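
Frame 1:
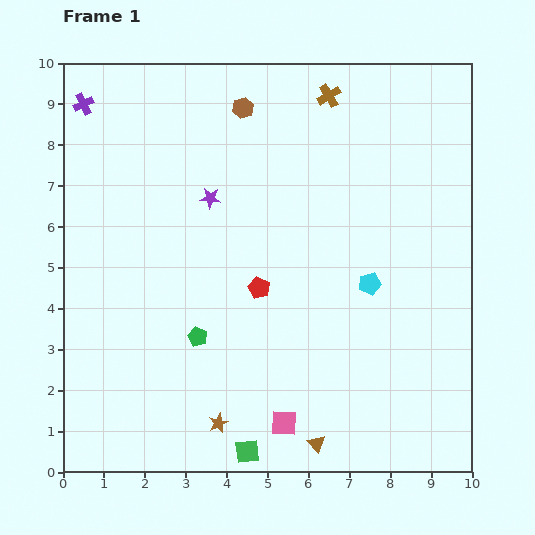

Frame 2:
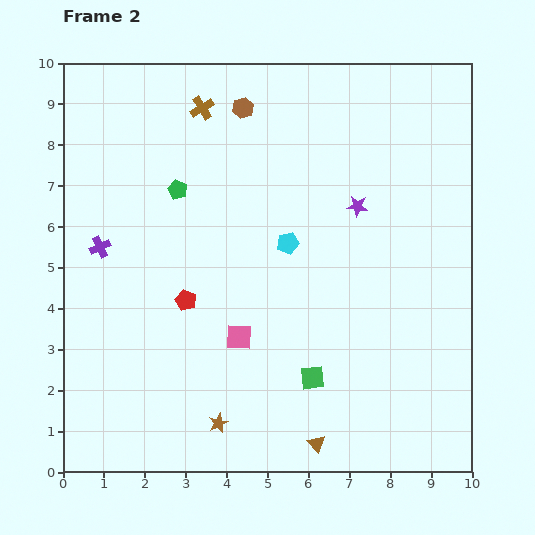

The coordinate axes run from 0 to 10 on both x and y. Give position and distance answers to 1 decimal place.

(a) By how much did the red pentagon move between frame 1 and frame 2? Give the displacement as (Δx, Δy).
(-1.8, -0.3)

The red pentagon was at (4.8, 4.5) in frame 1 and (3.0, 4.2) in frame 2.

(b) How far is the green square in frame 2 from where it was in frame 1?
2.4

The green square moved from (4.5, 0.5) to (6.1, 2.3), a distance of √(1.6² + 1.8²) ≈ 2.4.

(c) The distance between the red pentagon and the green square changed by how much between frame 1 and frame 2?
-0.4

Distance in frame 1: 4.0. Distance in frame 2: 3.6.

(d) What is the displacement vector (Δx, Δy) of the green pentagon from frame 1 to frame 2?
(-0.5, 3.6)

The green pentagon was at (3.3, 3.3) in frame 1 and (2.8, 6.9) in frame 2.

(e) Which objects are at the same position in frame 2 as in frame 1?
the brown hexagon, the brown triangle, the brown star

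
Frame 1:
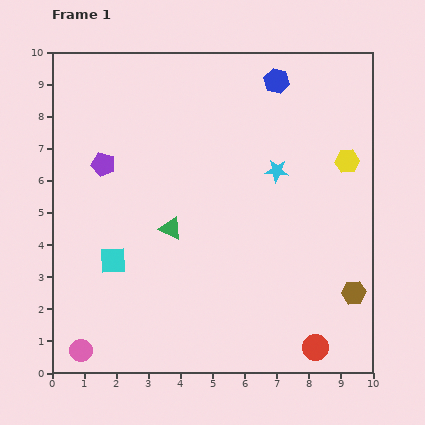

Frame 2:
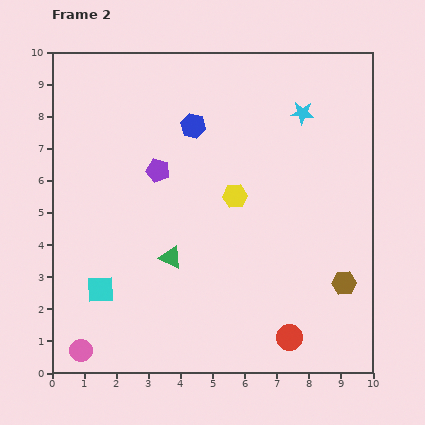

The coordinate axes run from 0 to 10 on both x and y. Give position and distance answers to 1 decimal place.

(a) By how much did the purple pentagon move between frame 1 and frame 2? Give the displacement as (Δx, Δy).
(1.7, -0.2)

The purple pentagon was at (1.6, 6.5) in frame 1 and (3.3, 6.3) in frame 2.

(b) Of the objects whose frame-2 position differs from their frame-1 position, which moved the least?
the brown hexagon

(moved 0.4)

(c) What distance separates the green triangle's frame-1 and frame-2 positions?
0.9

The green triangle moved from (3.7, 4.5) to (3.7, 3.6), a distance of √(0.0² + 0.9²) ≈ 0.9.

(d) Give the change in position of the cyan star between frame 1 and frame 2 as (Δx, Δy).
(0.8, 1.8)

The cyan star was at (7.0, 6.3) in frame 1 and (7.8, 8.1) in frame 2.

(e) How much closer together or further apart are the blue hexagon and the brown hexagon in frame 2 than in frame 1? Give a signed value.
-0.2

Distance in frame 1: 7.0. Distance in frame 2: 6.8.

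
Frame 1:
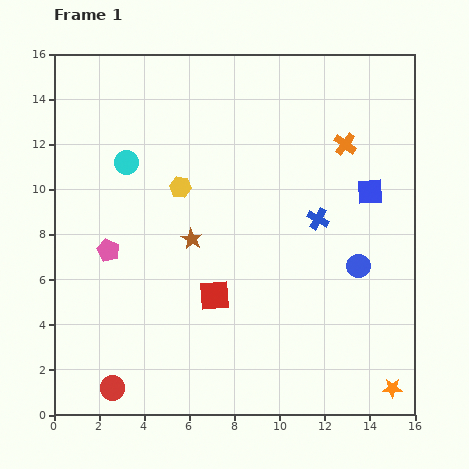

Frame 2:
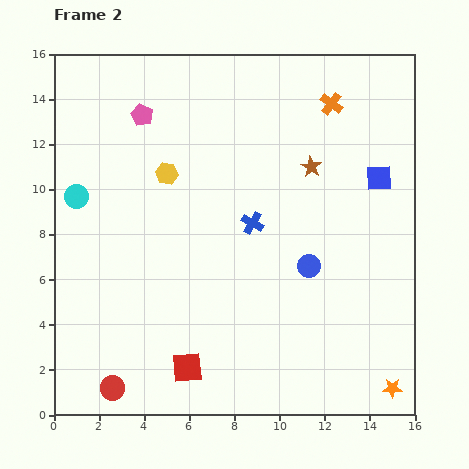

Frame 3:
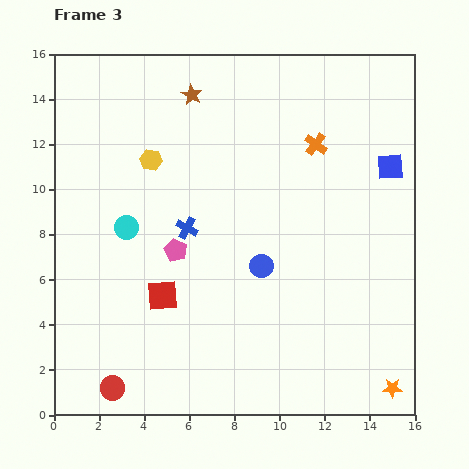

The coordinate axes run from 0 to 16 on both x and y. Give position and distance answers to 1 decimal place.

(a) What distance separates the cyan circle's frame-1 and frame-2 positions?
2.7

The cyan circle moved from (3.2, 11.2) to (1.0, 9.7), a distance of √(2.2² + 1.5²) ≈ 2.7.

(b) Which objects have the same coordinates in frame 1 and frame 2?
the red circle, the orange star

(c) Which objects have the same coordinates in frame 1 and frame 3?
the red circle, the orange star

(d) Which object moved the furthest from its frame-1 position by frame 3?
the brown star

(moved 6.4; next 5.8)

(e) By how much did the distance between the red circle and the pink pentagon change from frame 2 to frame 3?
-5.5

Distance in frame 2: 12.2. Distance in frame 3: 6.7.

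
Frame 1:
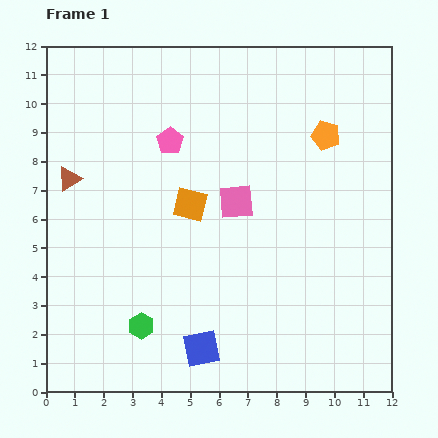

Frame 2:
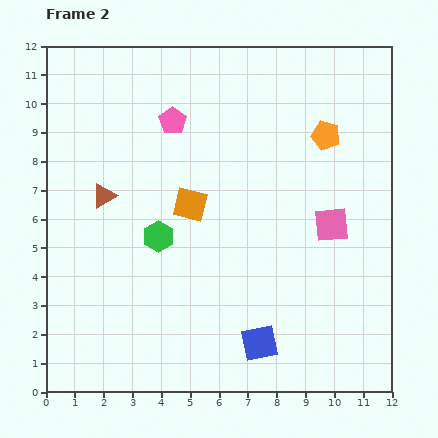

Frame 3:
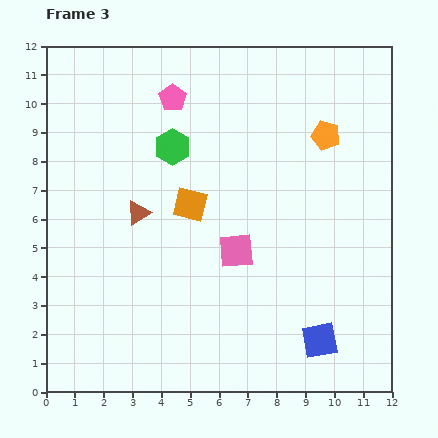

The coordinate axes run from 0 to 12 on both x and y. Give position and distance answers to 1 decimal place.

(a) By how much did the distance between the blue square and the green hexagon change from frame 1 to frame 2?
+2.9

Distance in frame 1: 2.2. Distance in frame 2: 5.1.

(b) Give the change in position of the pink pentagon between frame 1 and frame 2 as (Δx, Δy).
(0.1, 0.7)

The pink pentagon was at (4.3, 8.7) in frame 1 and (4.4, 9.4) in frame 2.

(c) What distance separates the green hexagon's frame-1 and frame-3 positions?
6.3

The green hexagon moved from (3.3, 2.3) to (4.4, 8.5), a distance of √(1.1² + 6.2²) ≈ 6.3.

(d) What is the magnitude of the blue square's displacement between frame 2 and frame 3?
2.1

The blue square moved from (7.4, 1.7) to (9.5, 1.8), a distance of √(2.1² + 0.1²) ≈ 2.1.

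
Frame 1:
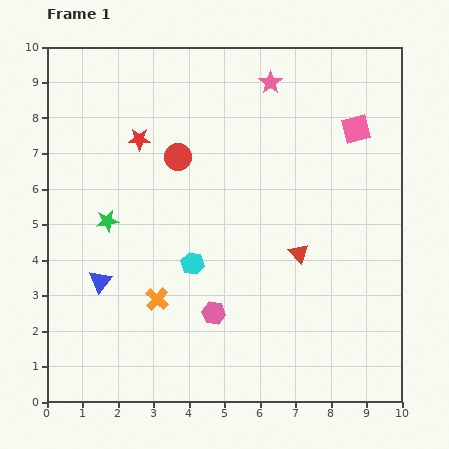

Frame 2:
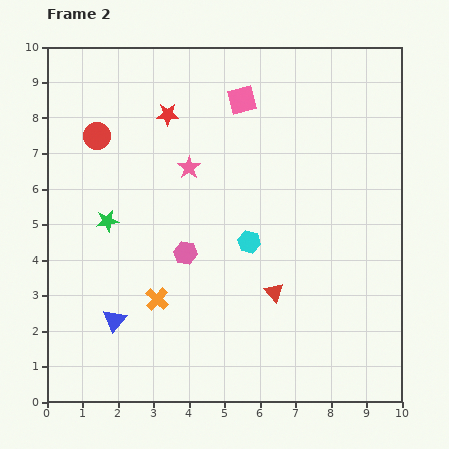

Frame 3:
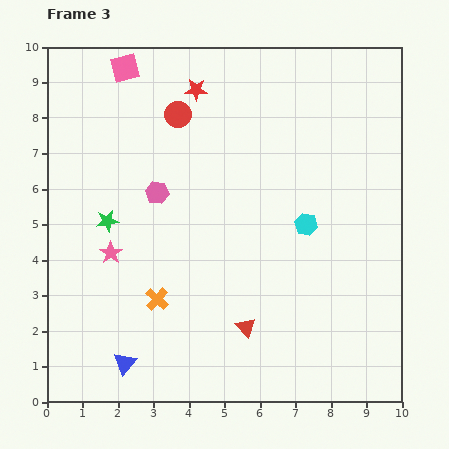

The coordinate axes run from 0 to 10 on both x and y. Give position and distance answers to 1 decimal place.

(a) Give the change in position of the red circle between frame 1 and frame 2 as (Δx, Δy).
(-2.3, 0.6)

The red circle was at (3.7, 6.9) in frame 1 and (1.4, 7.5) in frame 2.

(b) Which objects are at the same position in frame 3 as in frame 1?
the orange cross, the green star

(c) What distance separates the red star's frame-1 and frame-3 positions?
2.1

The red star moved from (2.6, 7.4) to (4.2, 8.8), a distance of √(1.6² + 1.4²) ≈ 2.1.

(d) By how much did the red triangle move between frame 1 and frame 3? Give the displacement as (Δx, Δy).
(-1.5, -2.1)

The red triangle was at (7.1, 4.2) in frame 1 and (5.6, 2.1) in frame 3.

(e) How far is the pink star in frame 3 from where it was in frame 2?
3.3

The pink star moved from (4.0, 6.6) to (1.8, 4.2), a distance of √(2.2² + 2.4²) ≈ 3.3.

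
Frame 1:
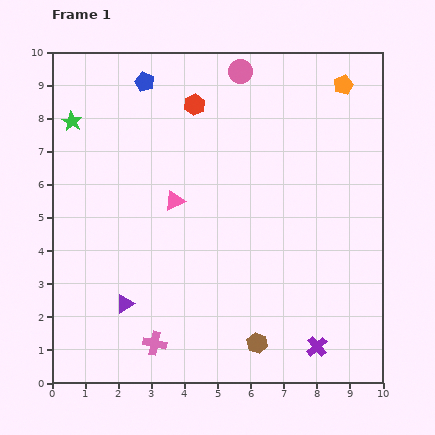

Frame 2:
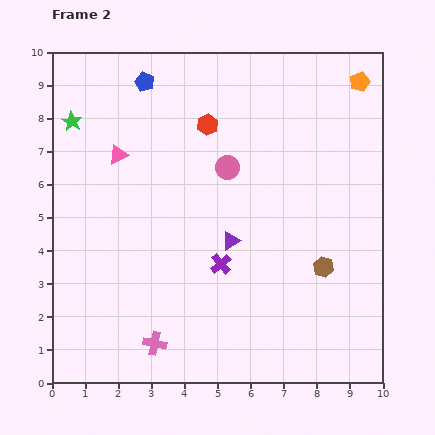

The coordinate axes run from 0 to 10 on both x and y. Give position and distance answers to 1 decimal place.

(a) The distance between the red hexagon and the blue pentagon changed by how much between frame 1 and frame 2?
+0.6

Distance in frame 1: 1.7. Distance in frame 2: 2.3.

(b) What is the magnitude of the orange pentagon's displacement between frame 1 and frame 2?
0.5

The orange pentagon moved from (8.8, 9.0) to (9.3, 9.1), a distance of √(0.5² + 0.1²) ≈ 0.5.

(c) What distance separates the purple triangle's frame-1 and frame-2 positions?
3.7

The purple triangle moved from (2.2, 2.4) to (5.4, 4.3), a distance of √(3.2² + 1.9²) ≈ 3.7.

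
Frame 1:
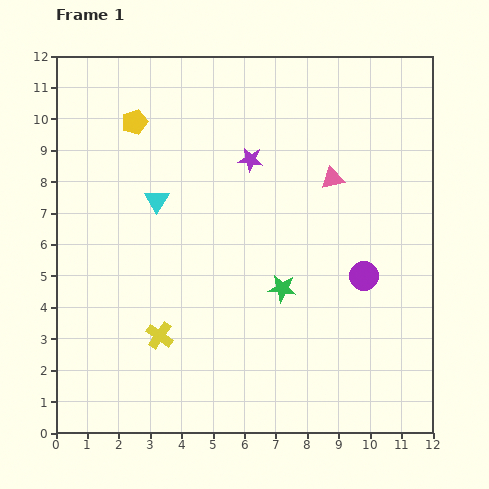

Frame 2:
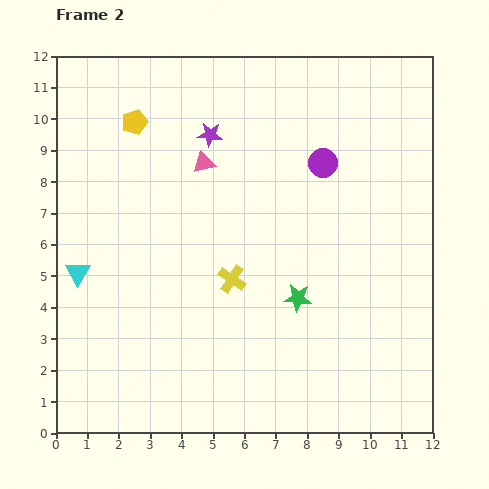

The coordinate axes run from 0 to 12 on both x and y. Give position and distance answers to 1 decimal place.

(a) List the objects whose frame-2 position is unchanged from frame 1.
the yellow pentagon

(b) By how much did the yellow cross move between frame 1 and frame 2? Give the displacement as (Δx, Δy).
(2.3, 1.8)

The yellow cross was at (3.3, 3.1) in frame 1 and (5.6, 4.9) in frame 2.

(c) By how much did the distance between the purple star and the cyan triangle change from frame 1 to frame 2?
+2.8

Distance in frame 1: 3.3. Distance in frame 2: 6.1.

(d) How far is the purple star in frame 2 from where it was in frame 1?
1.5

The purple star moved from (6.2, 8.7) to (4.9, 9.5), a distance of √(1.3² + 0.8²) ≈ 1.5.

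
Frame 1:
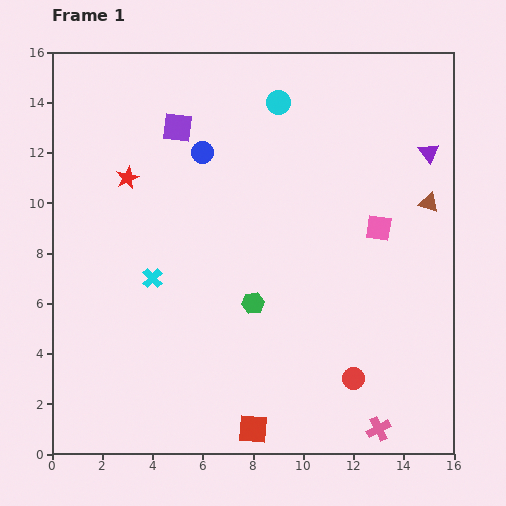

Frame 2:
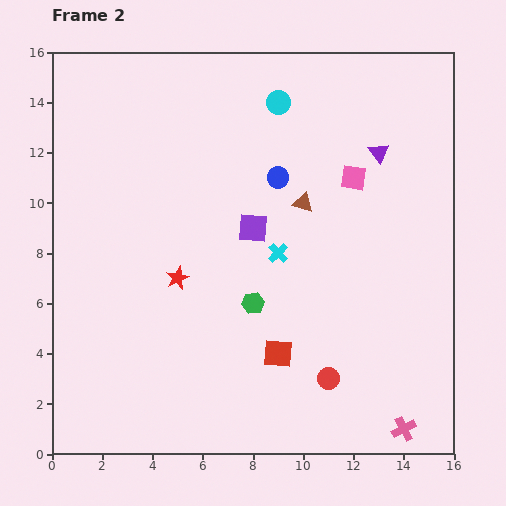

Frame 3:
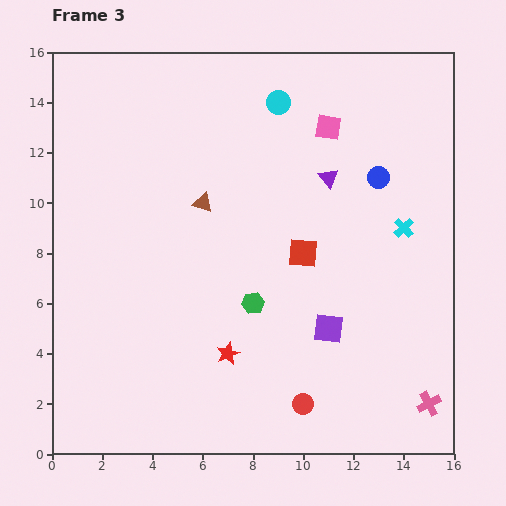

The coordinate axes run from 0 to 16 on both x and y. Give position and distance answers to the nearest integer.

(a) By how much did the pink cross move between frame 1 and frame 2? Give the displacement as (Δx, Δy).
(1, 0)

The pink cross was at (13, 1) in frame 1 and (14, 1) in frame 2.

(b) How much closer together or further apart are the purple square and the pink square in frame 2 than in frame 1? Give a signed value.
-5

Distance in frame 1: 9. Distance in frame 2: 4.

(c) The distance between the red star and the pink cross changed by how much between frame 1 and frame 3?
-6

Distance in frame 1: 14. Distance in frame 3: 8.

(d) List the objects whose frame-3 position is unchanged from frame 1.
the green hexagon, the cyan circle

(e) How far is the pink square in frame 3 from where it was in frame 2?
2

The pink square moved from (12, 11) to (11, 13), a distance of √(1² + 2²) ≈ 2.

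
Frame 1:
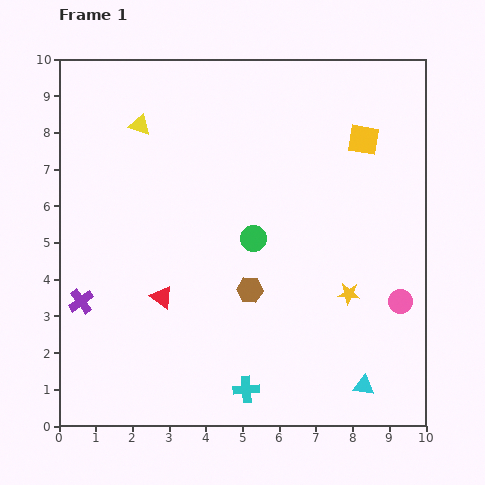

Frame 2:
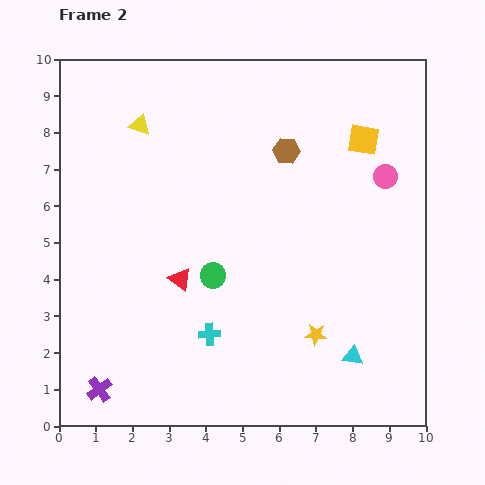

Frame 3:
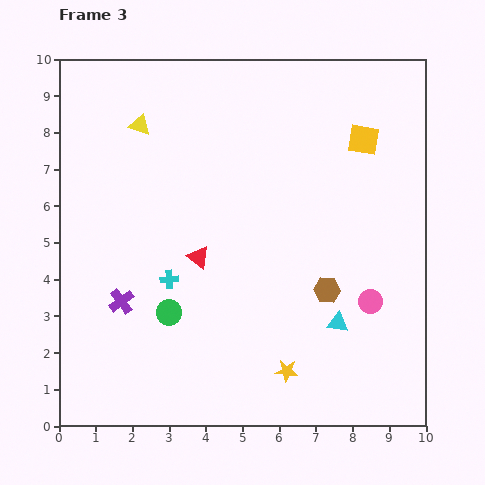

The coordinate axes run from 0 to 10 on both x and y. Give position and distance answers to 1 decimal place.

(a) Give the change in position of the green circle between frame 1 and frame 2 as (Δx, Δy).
(-1.1, -1.0)

The green circle was at (5.3, 5.1) in frame 1 and (4.2, 4.1) in frame 2.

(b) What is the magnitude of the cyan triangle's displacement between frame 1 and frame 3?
1.8

The cyan triangle moved from (8.3, 1.1) to (7.6, 2.8), a distance of √(0.7² + 1.7²) ≈ 1.8.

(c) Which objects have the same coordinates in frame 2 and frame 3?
the yellow square, the yellow triangle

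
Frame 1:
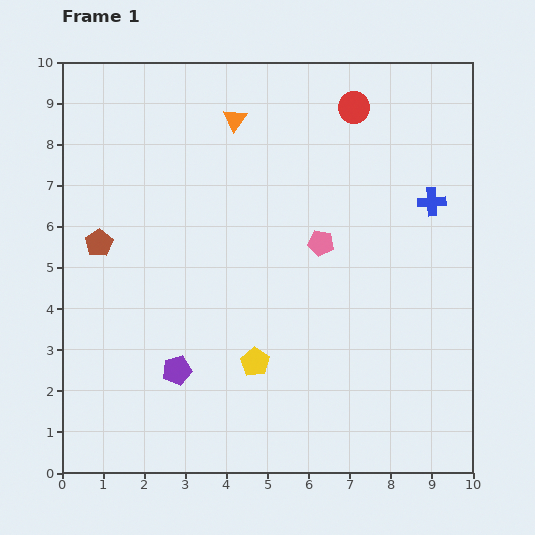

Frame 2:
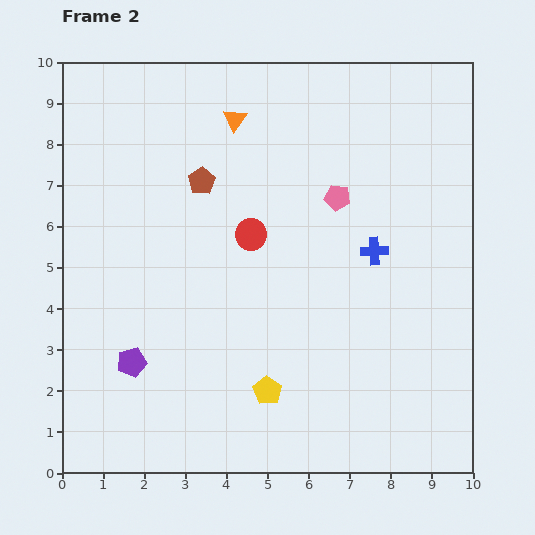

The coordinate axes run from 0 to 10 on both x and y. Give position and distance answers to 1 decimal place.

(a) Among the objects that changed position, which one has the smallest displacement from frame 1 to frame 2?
the yellow pentagon

(moved 0.8)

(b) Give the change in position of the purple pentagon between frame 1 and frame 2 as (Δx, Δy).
(-1.1, 0.2)

The purple pentagon was at (2.8, 2.5) in frame 1 and (1.7, 2.7) in frame 2.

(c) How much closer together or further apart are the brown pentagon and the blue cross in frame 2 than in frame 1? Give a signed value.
-3.7

Distance in frame 1: 8.2. Distance in frame 2: 4.5.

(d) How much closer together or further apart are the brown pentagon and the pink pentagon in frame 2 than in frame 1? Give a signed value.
-2.1

Distance in frame 1: 5.4. Distance in frame 2: 3.3.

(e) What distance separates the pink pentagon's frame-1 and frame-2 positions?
1.2

The pink pentagon moved from (6.3, 5.6) to (6.7, 6.7), a distance of √(0.4² + 1.1²) ≈ 1.2.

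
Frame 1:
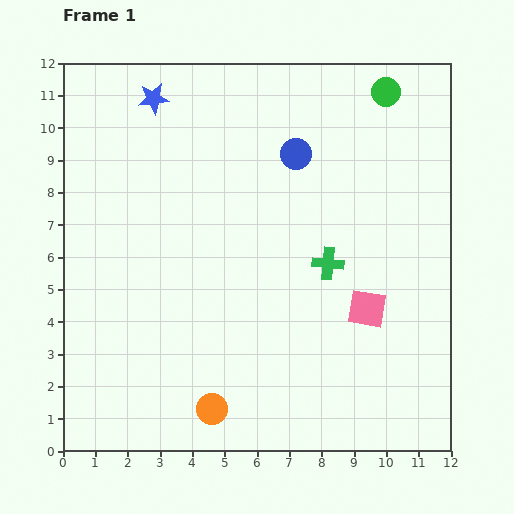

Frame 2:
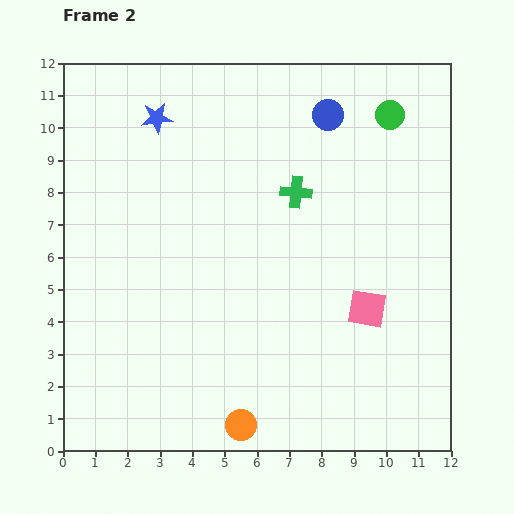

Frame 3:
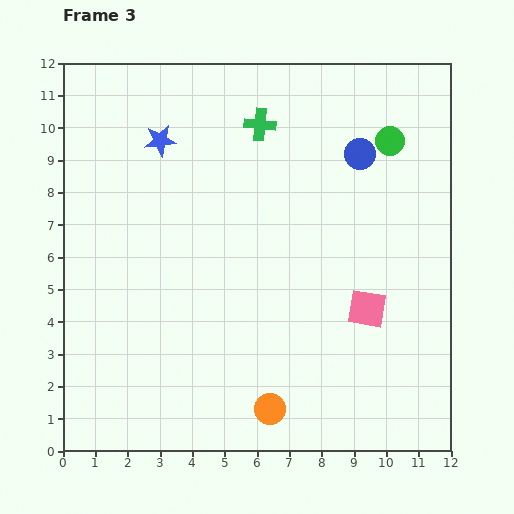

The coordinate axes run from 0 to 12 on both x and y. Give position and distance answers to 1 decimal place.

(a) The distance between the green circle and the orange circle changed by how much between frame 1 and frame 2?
-0.6

Distance in frame 1: 11.2. Distance in frame 2: 10.6.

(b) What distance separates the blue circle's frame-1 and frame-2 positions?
1.6

The blue circle moved from (7.2, 9.2) to (8.2, 10.4), a distance of √(1.0² + 1.2²) ≈ 1.6.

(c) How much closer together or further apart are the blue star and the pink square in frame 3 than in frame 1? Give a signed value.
-1.1

Distance in frame 1: 9.3. Distance in frame 3: 8.2.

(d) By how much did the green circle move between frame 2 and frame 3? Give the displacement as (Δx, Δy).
(0.0, -0.8)

The green circle was at (10.1, 10.4) in frame 2 and (10.1, 9.6) in frame 3.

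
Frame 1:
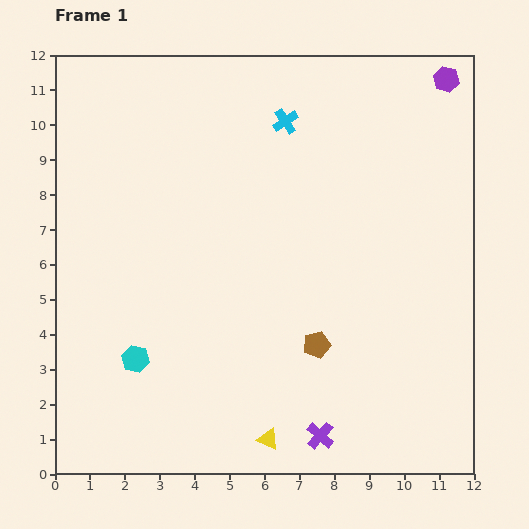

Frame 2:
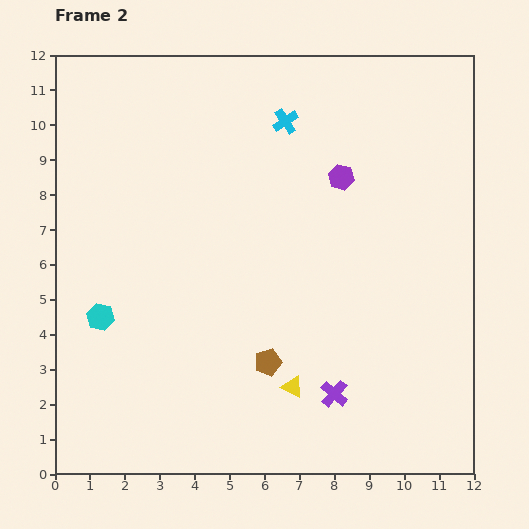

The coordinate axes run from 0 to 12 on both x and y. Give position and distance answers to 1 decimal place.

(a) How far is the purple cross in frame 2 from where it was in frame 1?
1.3

The purple cross moved from (7.6, 1.1) to (8.0, 2.3), a distance of √(0.4² + 1.2²) ≈ 1.3.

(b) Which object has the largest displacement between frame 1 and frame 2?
the purple hexagon

(moved 4.1; next 1.7)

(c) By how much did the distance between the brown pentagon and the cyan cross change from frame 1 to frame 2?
+0.4

Distance in frame 1: 6.5. Distance in frame 2: 6.9.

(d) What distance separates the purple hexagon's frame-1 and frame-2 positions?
4.1

The purple hexagon moved from (11.2, 11.3) to (8.2, 8.5), a distance of √(3.0² + 2.8²) ≈ 4.1.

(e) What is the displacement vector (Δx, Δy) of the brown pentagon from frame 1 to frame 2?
(-1.4, -0.5)

The brown pentagon was at (7.5, 3.7) in frame 1 and (6.1, 3.2) in frame 2.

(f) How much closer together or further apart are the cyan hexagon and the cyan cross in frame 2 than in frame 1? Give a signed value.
-0.3

Distance in frame 1: 8.0. Distance in frame 2: 7.7.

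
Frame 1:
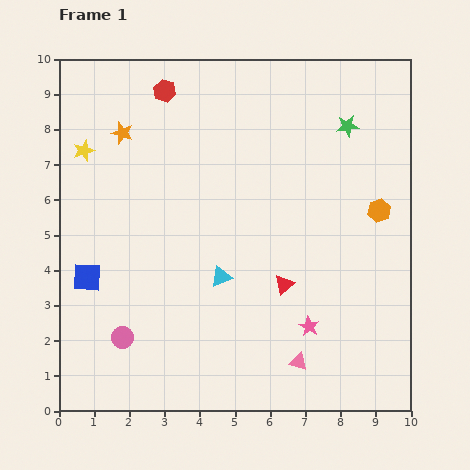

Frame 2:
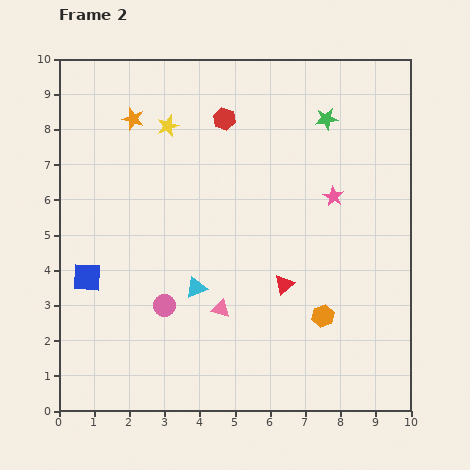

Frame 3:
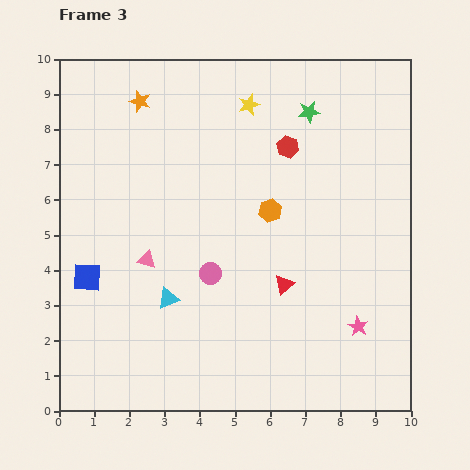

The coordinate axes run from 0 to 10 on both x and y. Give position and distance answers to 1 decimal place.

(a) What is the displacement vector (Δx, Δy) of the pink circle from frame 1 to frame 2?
(1.2, 0.9)

The pink circle was at (1.8, 2.1) in frame 1 and (3.0, 3.0) in frame 2.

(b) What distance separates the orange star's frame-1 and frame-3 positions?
1.0

The orange star moved from (1.8, 7.9) to (2.3, 8.8), a distance of √(0.5² + 0.9²) ≈ 1.0.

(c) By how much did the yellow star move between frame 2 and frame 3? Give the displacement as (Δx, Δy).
(2.3, 0.6)

The yellow star was at (3.1, 8.1) in frame 2 and (5.4, 8.7) in frame 3.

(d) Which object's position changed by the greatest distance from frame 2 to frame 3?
the pink star

(moved 3.8; next 3.4)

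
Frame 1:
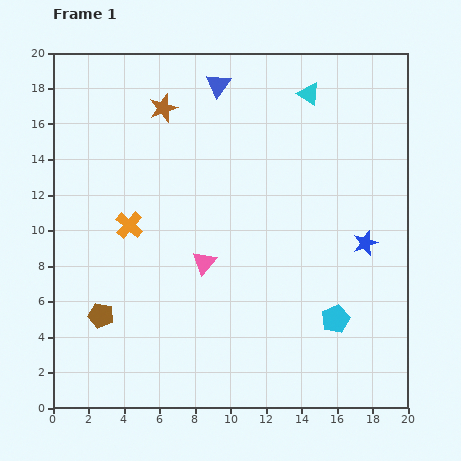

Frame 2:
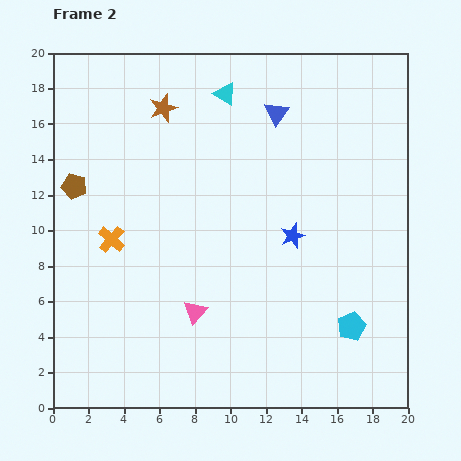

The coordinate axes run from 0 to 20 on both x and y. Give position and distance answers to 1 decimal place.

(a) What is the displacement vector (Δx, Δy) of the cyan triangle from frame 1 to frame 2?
(-4.7, 0.0)

The cyan triangle was at (14.4, 17.7) in frame 1 and (9.7, 17.7) in frame 2.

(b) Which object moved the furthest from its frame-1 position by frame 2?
the brown pentagon

(moved 7.5; next 4.7)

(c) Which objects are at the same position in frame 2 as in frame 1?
the brown star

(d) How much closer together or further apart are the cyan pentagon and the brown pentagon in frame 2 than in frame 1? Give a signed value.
+4.3

Distance in frame 1: 13.2. Distance in frame 2: 17.5.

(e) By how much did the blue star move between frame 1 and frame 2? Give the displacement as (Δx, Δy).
(-4.1, 0.4)

The blue star was at (17.6, 9.3) in frame 1 and (13.5, 9.7) in frame 2.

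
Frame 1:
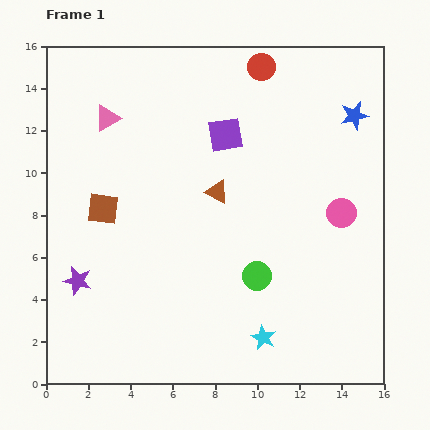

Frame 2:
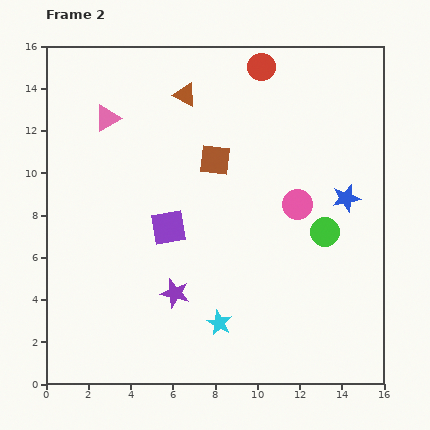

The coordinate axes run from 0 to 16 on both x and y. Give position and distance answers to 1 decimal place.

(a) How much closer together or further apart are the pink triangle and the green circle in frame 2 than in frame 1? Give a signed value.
+1.3

Distance in frame 1: 10.3. Distance in frame 2: 11.6.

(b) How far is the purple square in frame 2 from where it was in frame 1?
5.2

The purple square moved from (8.5, 11.8) to (5.8, 7.4), a distance of √(2.7² + 4.4²) ≈ 5.2.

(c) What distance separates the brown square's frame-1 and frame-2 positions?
5.8

The brown square moved from (2.7, 8.3) to (8.0, 10.6), a distance of √(5.3² + 2.3²) ≈ 5.8.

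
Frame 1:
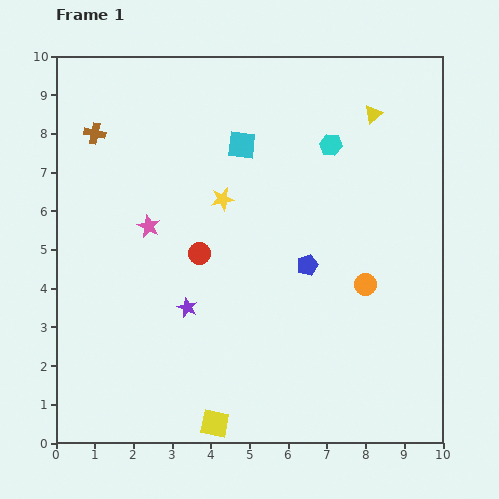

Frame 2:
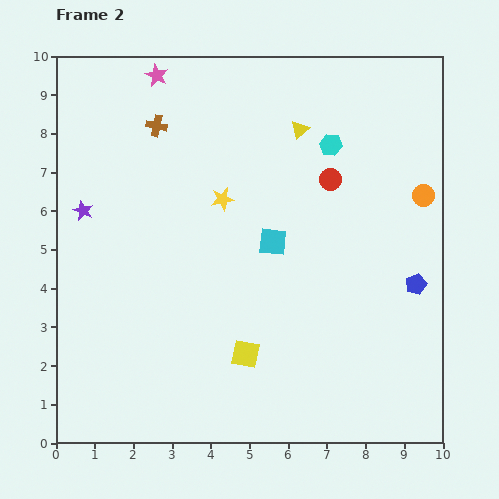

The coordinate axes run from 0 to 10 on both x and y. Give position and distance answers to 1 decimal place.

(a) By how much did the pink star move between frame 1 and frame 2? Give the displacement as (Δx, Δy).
(0.2, 3.9)

The pink star was at (2.4, 5.6) in frame 1 and (2.6, 9.5) in frame 2.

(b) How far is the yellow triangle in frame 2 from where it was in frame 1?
1.9

The yellow triangle moved from (8.2, 8.5) to (6.3, 8.1), a distance of √(1.9² + 0.4²) ≈ 1.9.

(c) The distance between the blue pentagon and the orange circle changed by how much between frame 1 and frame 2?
+0.7

Distance in frame 1: 1.6. Distance in frame 2: 2.3.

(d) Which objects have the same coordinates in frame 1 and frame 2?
the yellow star, the cyan hexagon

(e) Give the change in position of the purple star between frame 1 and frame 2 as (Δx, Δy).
(-2.7, 2.5)

The purple star was at (3.4, 3.5) in frame 1 and (0.7, 6.0) in frame 2.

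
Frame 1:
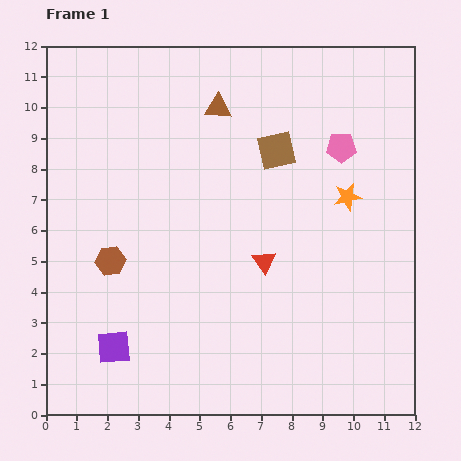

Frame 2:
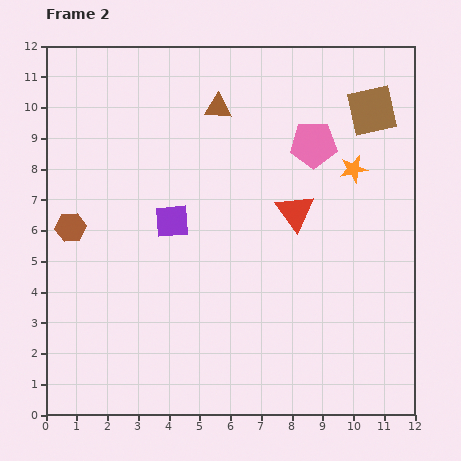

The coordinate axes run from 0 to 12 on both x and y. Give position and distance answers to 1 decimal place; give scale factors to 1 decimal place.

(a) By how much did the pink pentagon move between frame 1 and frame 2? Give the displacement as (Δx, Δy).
(-0.9, 0.1)

The pink pentagon was at (9.6, 8.7) in frame 1 and (8.7, 8.8) in frame 2.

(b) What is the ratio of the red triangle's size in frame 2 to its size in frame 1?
1.6×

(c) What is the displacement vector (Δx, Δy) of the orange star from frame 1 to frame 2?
(0.2, 0.9)

The orange star was at (9.8, 7.1) in frame 1 and (10.0, 8.0) in frame 2.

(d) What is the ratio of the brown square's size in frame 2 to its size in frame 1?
1.3×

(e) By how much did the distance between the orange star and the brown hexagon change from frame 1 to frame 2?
+1.4

Distance in frame 1: 8.0. Distance in frame 2: 9.4.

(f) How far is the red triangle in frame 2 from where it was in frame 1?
1.9

The red triangle moved from (7.1, 5.0) to (8.1, 6.6), a distance of √(1.0² + 1.6²) ≈ 1.9.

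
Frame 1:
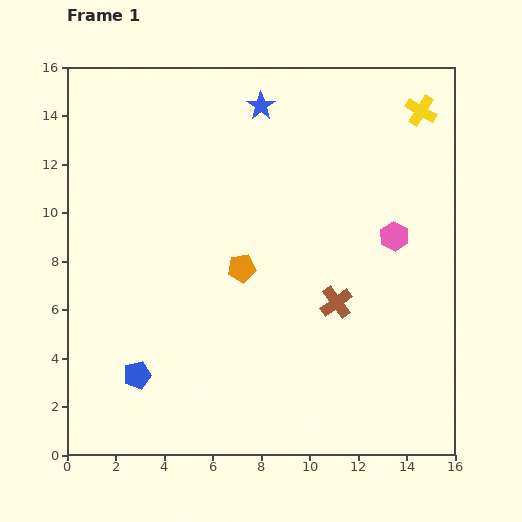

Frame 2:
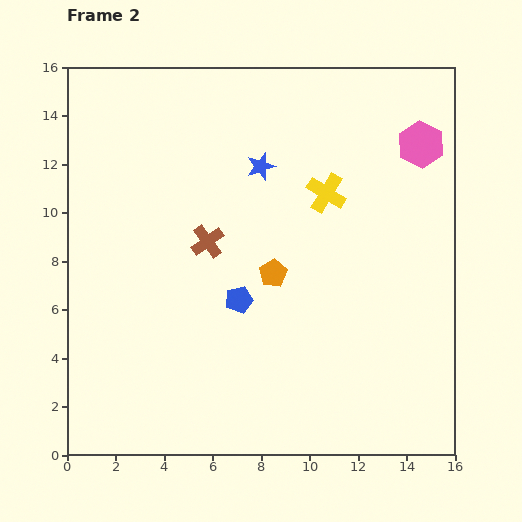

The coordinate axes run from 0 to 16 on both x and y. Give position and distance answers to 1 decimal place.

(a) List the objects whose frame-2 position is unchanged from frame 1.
none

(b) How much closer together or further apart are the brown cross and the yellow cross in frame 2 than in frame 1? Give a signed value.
-3.3

Distance in frame 1: 8.6. Distance in frame 2: 5.3.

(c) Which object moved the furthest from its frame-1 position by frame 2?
the brown cross

(moved 5.9; next 5.2)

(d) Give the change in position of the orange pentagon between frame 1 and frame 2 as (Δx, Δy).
(1.3, -0.2)

The orange pentagon was at (7.2, 7.7) in frame 1 and (8.5, 7.5) in frame 2.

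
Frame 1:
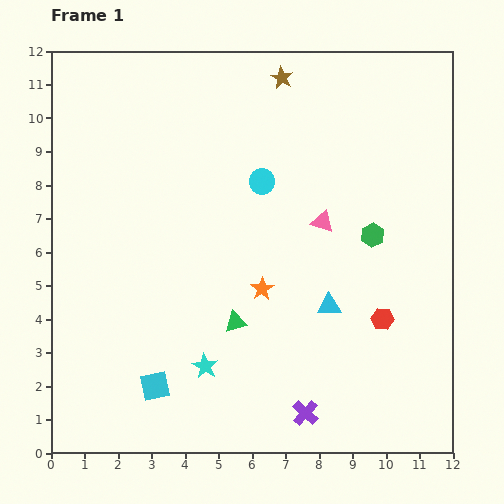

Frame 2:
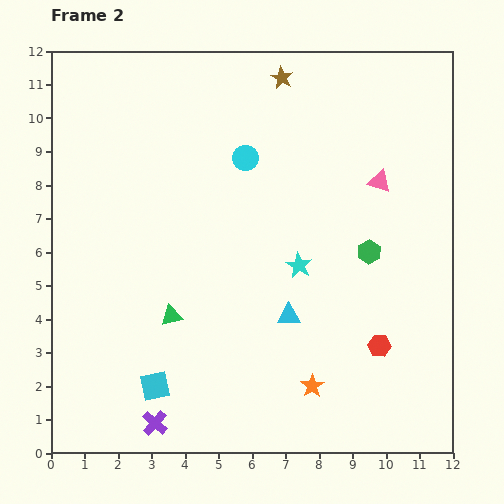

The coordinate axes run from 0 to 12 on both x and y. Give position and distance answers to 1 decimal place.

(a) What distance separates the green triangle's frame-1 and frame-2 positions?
1.9

The green triangle moved from (5.5, 3.9) to (3.6, 4.1), a distance of √(1.9² + 0.2²) ≈ 1.9.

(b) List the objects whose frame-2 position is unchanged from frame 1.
the cyan square, the brown star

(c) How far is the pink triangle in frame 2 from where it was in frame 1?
2.1

The pink triangle moved from (8.1, 6.9) to (9.8, 8.1), a distance of √(1.7² + 1.2²) ≈ 2.1.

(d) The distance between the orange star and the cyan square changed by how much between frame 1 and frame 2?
+0.4

Distance in frame 1: 4.3. Distance in frame 2: 4.7.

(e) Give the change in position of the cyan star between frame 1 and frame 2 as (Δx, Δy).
(2.8, 3.0)

The cyan star was at (4.6, 2.6) in frame 1 and (7.4, 5.6) in frame 2.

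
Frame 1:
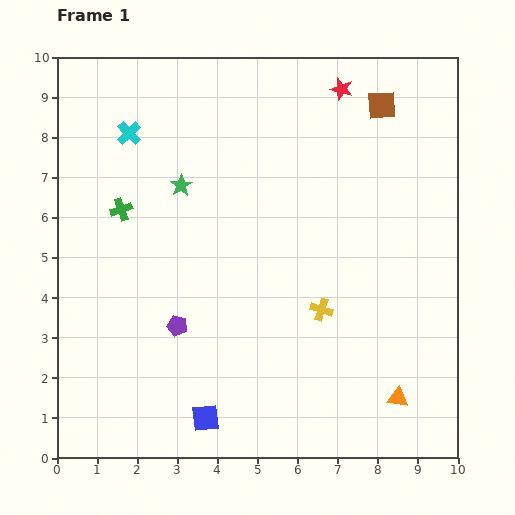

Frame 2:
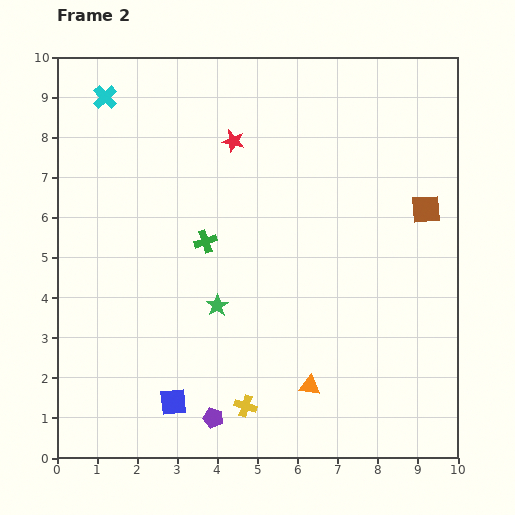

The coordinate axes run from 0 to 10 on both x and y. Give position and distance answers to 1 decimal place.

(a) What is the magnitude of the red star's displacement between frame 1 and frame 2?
3.0

The red star moved from (7.1, 9.2) to (4.4, 7.9), a distance of √(2.7² + 1.3²) ≈ 3.0.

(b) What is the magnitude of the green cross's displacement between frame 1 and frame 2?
2.2

The green cross moved from (1.6, 6.2) to (3.7, 5.4), a distance of √(2.1² + 0.8²) ≈ 2.2.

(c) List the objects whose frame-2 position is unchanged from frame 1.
none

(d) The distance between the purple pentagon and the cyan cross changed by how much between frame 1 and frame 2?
+3.5

Distance in frame 1: 4.9. Distance in frame 2: 8.4.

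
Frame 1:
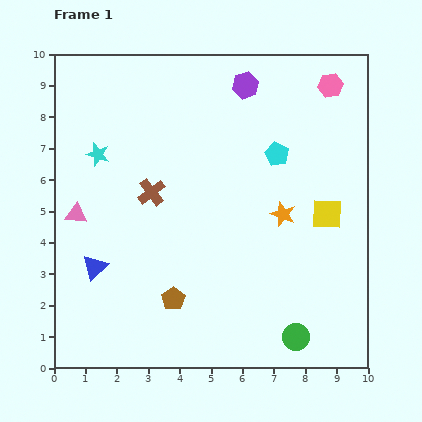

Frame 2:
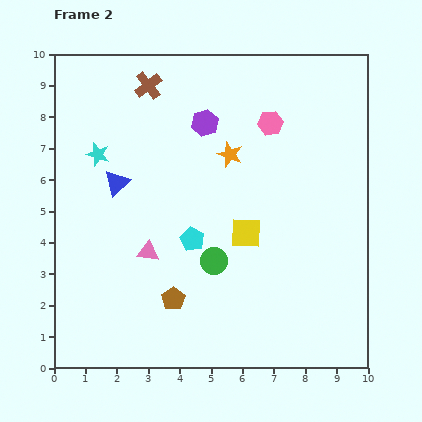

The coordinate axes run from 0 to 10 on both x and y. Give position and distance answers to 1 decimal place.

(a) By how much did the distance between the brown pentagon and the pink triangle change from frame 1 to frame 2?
-2.4

Distance in frame 1: 4.1. Distance in frame 2: 1.7.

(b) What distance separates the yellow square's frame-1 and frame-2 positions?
2.7

The yellow square moved from (8.7, 4.9) to (6.1, 4.3), a distance of √(2.6² + 0.6²) ≈ 2.7.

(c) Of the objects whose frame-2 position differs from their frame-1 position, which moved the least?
the purple hexagon

(moved 1.8)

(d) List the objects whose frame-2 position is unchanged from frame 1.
the brown pentagon, the cyan star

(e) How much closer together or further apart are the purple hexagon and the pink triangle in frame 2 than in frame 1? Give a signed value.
-2.3

Distance in frame 1: 6.8. Distance in frame 2: 4.5.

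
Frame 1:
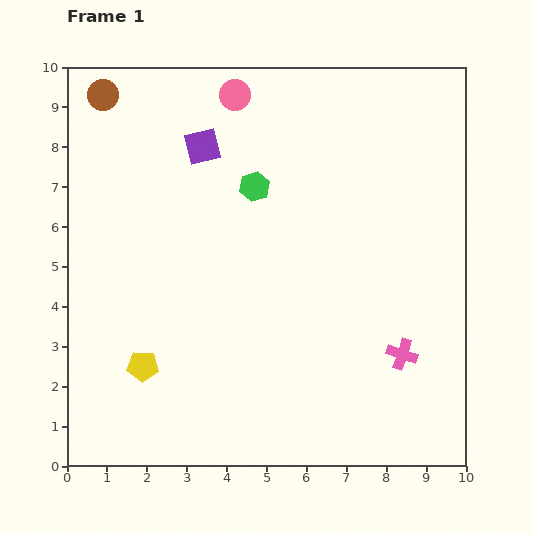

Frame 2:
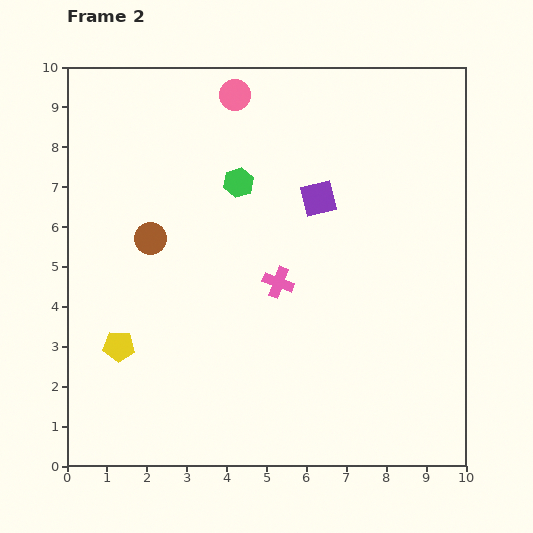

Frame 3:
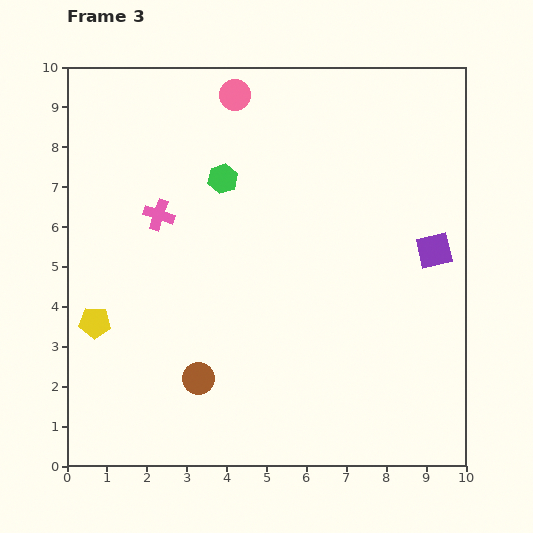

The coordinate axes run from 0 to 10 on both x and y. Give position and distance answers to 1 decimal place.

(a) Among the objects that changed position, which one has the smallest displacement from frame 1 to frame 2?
the green hexagon

(moved 0.4)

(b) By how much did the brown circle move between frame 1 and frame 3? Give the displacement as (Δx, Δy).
(2.4, -7.1)

The brown circle was at (0.9, 9.3) in frame 1 and (3.3, 2.2) in frame 3.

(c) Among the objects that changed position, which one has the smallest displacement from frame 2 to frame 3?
the green hexagon

(moved 0.4)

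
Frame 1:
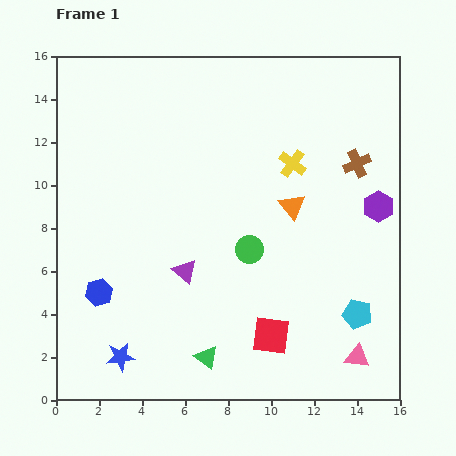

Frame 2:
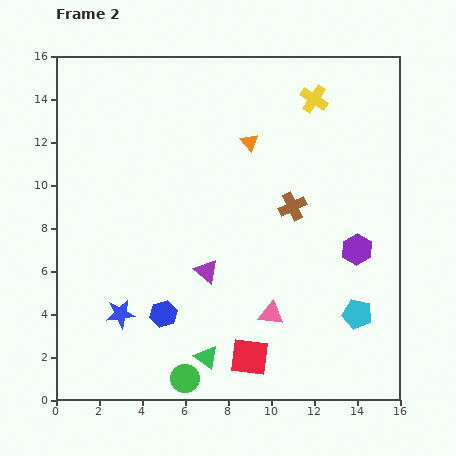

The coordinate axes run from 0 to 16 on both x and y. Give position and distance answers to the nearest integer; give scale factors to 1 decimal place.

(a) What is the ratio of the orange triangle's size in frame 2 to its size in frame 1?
0.7×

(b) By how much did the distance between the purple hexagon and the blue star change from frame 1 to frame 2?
-3

Distance in frame 1: 14. Distance in frame 2: 11.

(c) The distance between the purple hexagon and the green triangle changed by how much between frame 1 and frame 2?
-2

Distance in frame 1: 11. Distance in frame 2: 9.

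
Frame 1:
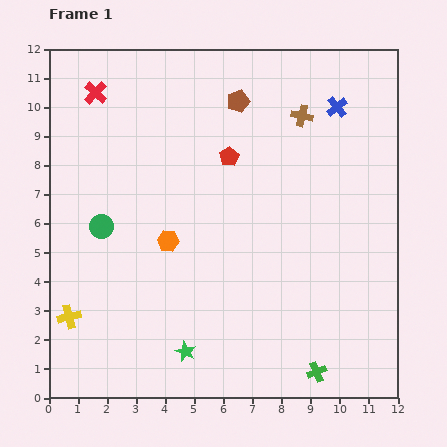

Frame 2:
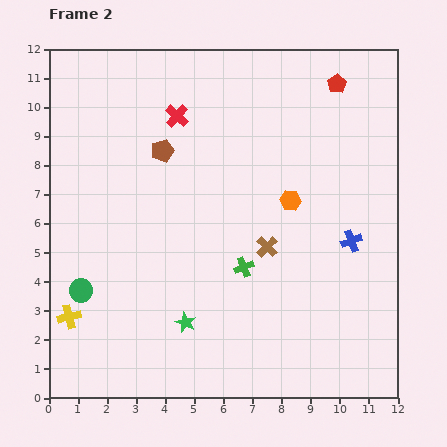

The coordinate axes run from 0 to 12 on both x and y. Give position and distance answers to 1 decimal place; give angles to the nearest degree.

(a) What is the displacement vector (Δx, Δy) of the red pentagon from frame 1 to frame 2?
(3.7, 2.5)

The red pentagon was at (6.2, 8.3) in frame 1 and (9.9, 10.8) in frame 2.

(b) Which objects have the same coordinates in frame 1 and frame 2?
the yellow cross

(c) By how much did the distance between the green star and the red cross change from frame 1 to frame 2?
-2.3

Distance in frame 1: 9.4. Distance in frame 2: 7.1.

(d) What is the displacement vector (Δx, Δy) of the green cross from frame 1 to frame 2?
(-2.5, 3.6)

The green cross was at (9.2, 0.9) in frame 1 and (6.7, 4.5) in frame 2.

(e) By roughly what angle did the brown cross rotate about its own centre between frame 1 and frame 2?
31° clockwise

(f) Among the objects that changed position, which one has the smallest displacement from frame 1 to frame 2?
the green star

(moved 1.0)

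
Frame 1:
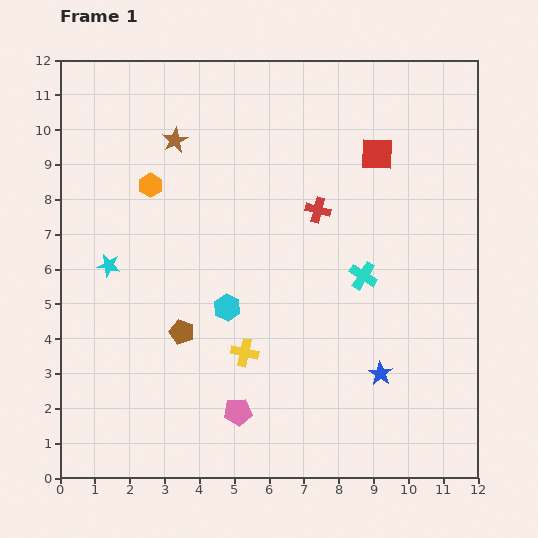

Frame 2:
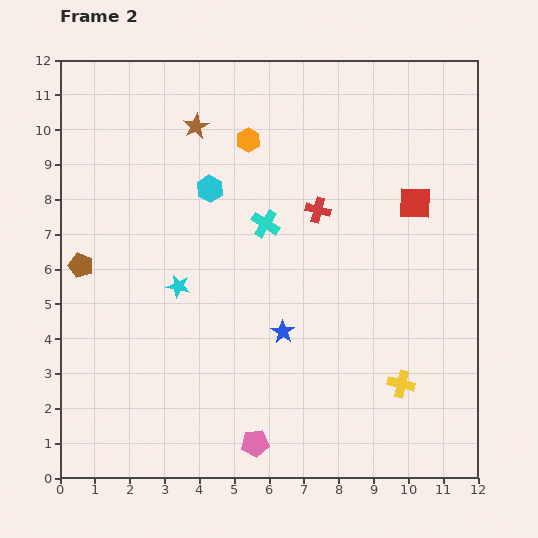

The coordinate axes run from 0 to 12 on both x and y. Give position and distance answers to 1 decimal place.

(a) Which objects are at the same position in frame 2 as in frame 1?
the red cross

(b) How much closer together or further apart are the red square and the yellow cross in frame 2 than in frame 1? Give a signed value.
-1.7

Distance in frame 1: 6.9. Distance in frame 2: 5.2.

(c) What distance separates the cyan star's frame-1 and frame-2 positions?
2.1

The cyan star moved from (1.4, 6.1) to (3.4, 5.5), a distance of √(2.0² + 0.6²) ≈ 2.1.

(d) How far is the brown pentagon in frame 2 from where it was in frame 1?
3.5

The brown pentagon moved from (3.5, 4.2) to (0.6, 6.1), a distance of √(2.9² + 1.9²) ≈ 3.5.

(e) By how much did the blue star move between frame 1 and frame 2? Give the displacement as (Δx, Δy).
(-2.8, 1.2)

The blue star was at (9.2, 3.0) in frame 1 and (6.4, 4.2) in frame 2.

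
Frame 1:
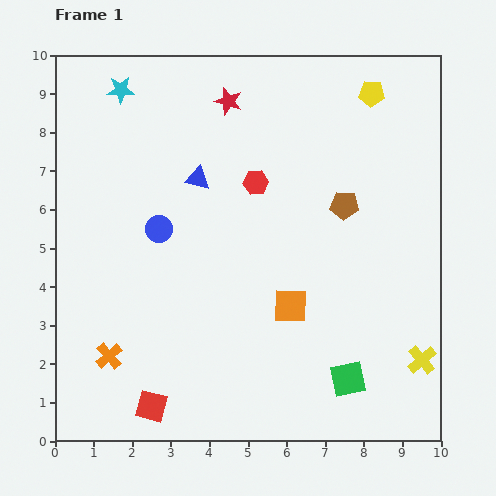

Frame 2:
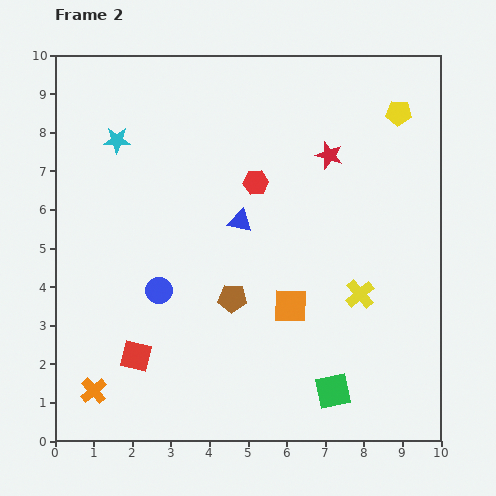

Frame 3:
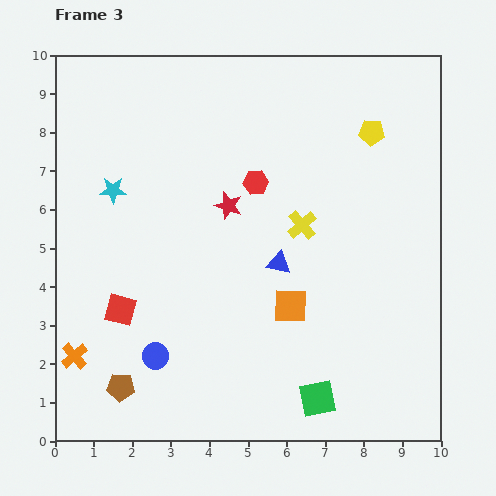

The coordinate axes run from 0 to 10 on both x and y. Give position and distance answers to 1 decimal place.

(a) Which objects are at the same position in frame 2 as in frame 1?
the orange square, the red hexagon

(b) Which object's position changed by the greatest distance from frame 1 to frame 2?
the brown pentagon

(moved 3.8; next 3.0)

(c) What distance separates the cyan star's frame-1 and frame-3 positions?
2.6

The cyan star moved from (1.7, 9.1) to (1.5, 6.5), a distance of √(0.2² + 2.6²) ≈ 2.6.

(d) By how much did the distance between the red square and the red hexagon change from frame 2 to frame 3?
-0.7

Distance in frame 2: 5.5. Distance in frame 3: 4.8.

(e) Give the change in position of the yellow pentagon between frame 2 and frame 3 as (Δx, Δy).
(-0.7, -0.5)

The yellow pentagon was at (8.9, 8.5) in frame 2 and (8.2, 8.0) in frame 3.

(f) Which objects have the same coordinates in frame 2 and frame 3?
the orange square, the red hexagon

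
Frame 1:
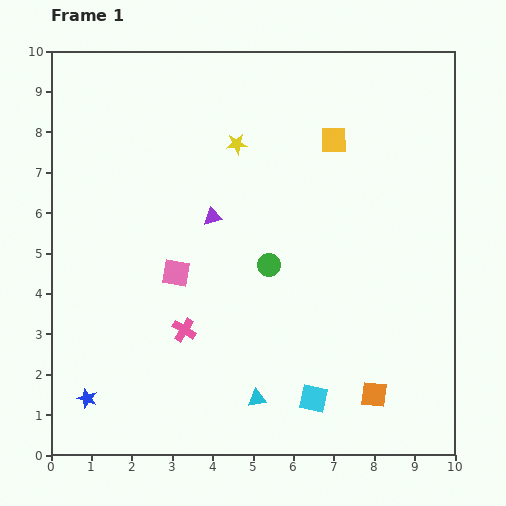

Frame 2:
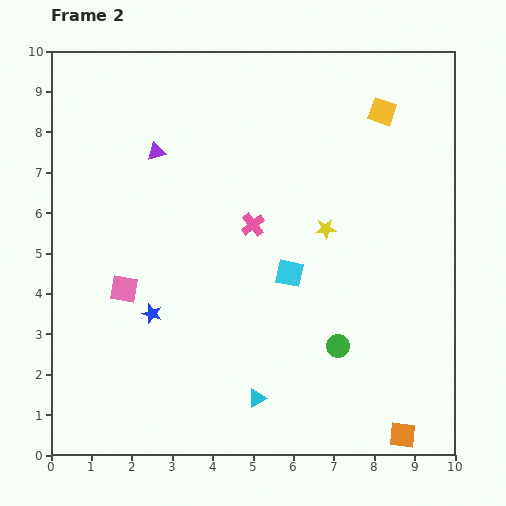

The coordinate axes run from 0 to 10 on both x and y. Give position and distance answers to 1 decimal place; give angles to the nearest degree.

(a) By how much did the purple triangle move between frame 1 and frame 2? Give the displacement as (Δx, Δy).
(-1.4, 1.6)

The purple triangle was at (4.0, 5.9) in frame 1 and (2.6, 7.5) in frame 2.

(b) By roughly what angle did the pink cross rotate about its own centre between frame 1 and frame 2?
21° clockwise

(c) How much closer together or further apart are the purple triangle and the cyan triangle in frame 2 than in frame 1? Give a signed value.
+2.0

Distance in frame 1: 4.6. Distance in frame 2: 6.6.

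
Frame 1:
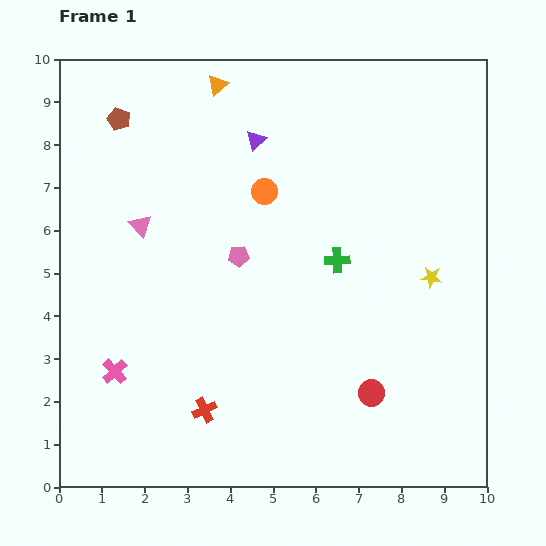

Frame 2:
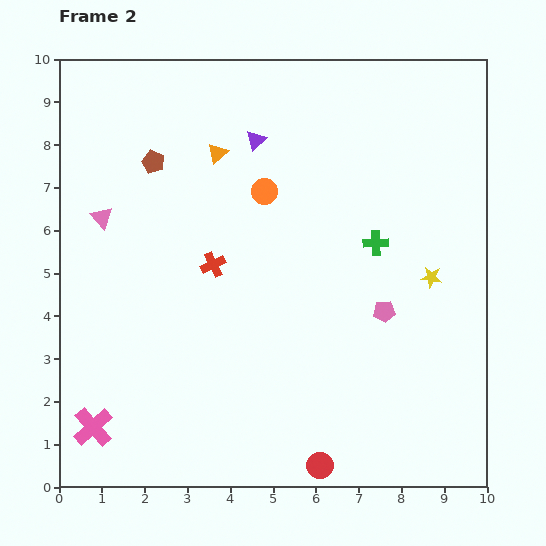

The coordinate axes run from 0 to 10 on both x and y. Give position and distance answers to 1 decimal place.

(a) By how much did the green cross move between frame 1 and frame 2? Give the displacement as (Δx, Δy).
(0.9, 0.4)

The green cross was at (6.5, 5.3) in frame 1 and (7.4, 5.7) in frame 2.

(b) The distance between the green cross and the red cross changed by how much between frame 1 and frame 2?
-0.9

Distance in frame 1: 4.7. Distance in frame 2: 3.8.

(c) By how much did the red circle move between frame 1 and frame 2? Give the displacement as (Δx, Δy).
(-1.2, -1.7)

The red circle was at (7.3, 2.2) in frame 1 and (6.1, 0.5) in frame 2.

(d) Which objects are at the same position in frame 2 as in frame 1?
the purple triangle, the orange circle, the yellow star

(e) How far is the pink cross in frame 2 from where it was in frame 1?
1.4

The pink cross moved from (1.3, 2.7) to (0.8, 1.4), a distance of √(0.5² + 1.3²) ≈ 1.4.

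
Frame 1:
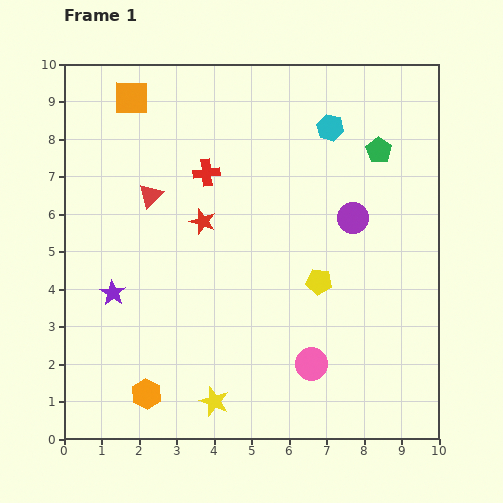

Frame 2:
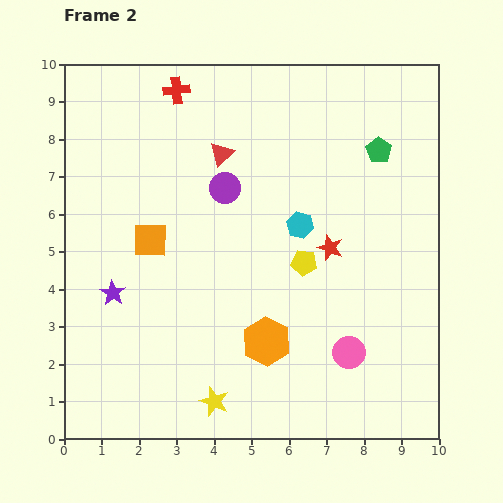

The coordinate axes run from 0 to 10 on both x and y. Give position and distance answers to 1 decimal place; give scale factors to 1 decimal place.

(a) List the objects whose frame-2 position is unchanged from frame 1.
the yellow star, the green pentagon, the purple star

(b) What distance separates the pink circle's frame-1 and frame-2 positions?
1.0

The pink circle moved from (6.6, 2.0) to (7.6, 2.3), a distance of √(1.0² + 0.3²) ≈ 1.0.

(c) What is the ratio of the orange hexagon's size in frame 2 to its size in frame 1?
1.6×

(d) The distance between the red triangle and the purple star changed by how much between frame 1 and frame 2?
+1.9

Distance in frame 1: 2.8. Distance in frame 2: 4.7.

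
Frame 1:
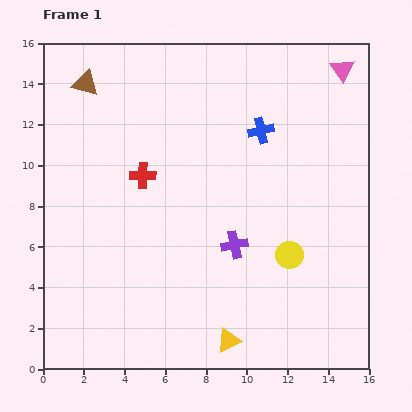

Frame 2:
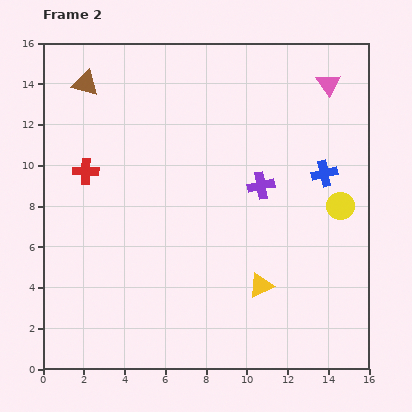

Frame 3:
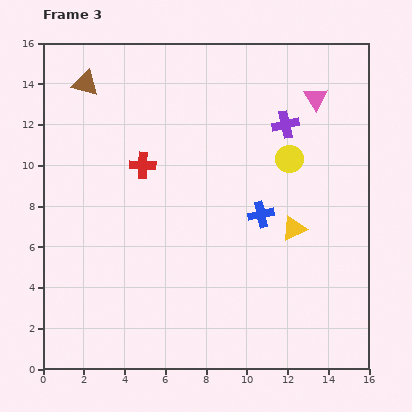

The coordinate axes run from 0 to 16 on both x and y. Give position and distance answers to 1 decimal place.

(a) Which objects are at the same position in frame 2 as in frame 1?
the brown triangle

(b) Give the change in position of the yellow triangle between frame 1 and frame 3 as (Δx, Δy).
(3.2, 5.5)

The yellow triangle was at (9.1, 1.4) in frame 1 and (12.3, 6.9) in frame 3.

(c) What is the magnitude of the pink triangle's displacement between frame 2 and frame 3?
0.9

The pink triangle moved from (14.0, 14.0) to (13.4, 13.3), a distance of √(0.6² + 0.7²) ≈ 0.9.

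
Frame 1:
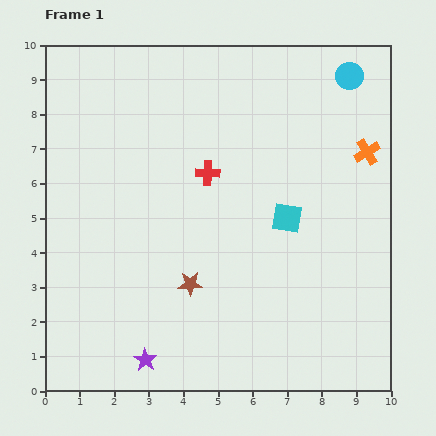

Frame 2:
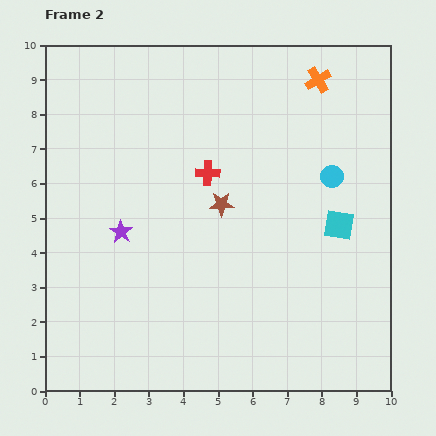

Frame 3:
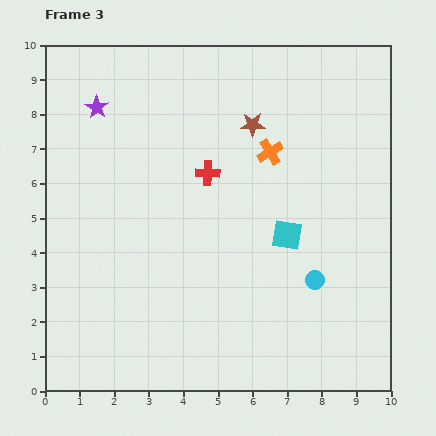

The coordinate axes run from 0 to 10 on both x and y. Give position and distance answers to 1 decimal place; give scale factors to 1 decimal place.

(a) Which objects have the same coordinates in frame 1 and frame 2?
the red cross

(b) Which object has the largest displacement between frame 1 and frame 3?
the purple star

(moved 7.4; next 6.0)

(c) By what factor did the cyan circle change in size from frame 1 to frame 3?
0.7×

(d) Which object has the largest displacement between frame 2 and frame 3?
the purple star

(moved 3.7; next 3.0)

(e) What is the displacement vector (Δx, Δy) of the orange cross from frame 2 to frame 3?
(-1.4, -2.1)

The orange cross was at (7.9, 9.0) in frame 2 and (6.5, 6.9) in frame 3.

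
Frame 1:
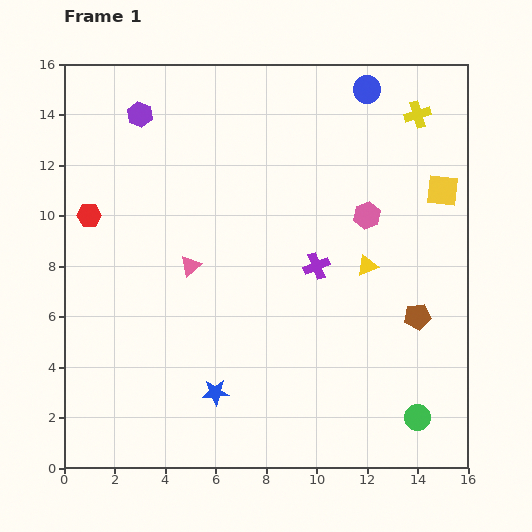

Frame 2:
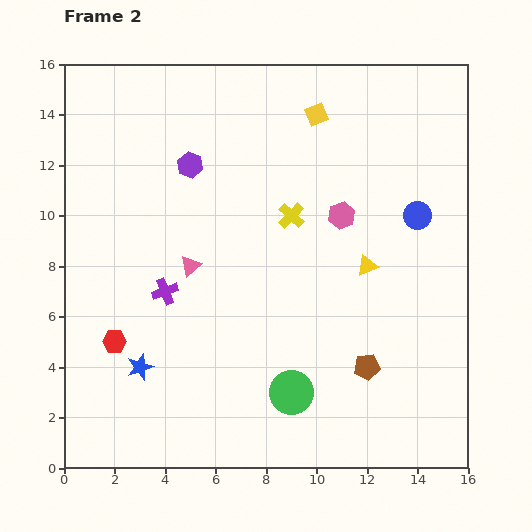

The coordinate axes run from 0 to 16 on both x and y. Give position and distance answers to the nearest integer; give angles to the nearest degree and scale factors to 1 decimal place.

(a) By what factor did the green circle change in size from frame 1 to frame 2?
1.6×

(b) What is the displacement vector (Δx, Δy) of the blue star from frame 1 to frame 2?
(-3, 1)

The blue star was at (6, 3) in frame 1 and (3, 4) in frame 2.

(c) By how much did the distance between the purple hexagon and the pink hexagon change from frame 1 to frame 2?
-4

Distance in frame 1: 10. Distance in frame 2: 6.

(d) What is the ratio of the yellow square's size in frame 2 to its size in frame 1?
0.7×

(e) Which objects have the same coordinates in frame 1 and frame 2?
the yellow triangle, the pink triangle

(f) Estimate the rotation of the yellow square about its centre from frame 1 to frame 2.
30° counter-clockwise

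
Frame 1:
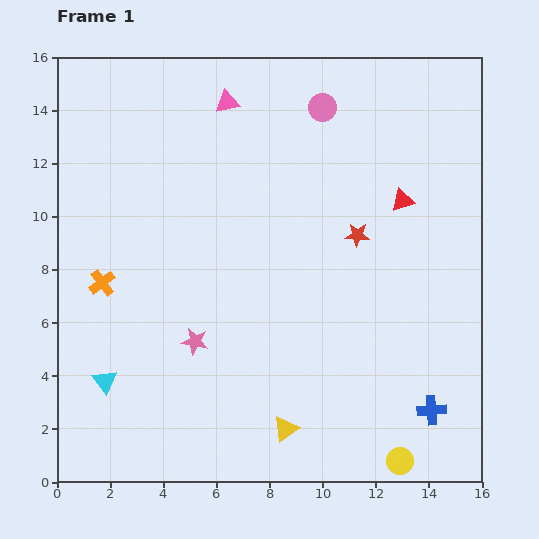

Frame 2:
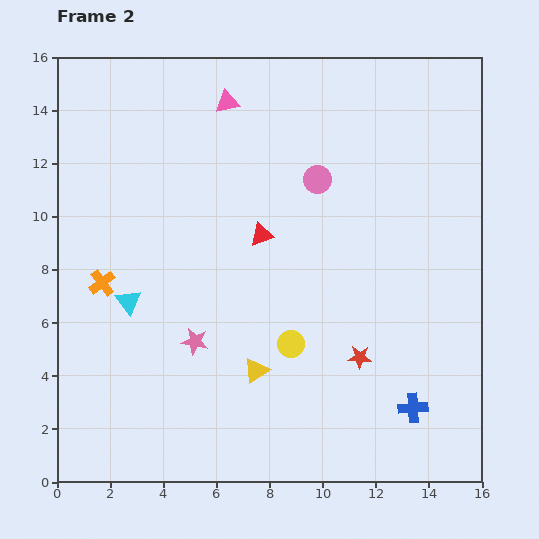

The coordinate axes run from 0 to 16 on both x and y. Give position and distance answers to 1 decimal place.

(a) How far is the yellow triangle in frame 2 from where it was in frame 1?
2.5

The yellow triangle moved from (8.6, 2.0) to (7.5, 4.2), a distance of √(1.1² + 2.2²) ≈ 2.5.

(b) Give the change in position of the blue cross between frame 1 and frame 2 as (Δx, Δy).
(-0.7, 0.1)

The blue cross was at (14.1, 2.7) in frame 1 and (13.4, 2.8) in frame 2.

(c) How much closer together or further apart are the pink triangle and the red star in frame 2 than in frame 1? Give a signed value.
+3.8

Distance in frame 1: 7.0. Distance in frame 2: 10.8.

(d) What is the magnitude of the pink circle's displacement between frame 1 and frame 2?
2.7

The pink circle moved from (10.0, 14.1) to (9.8, 11.4), a distance of √(0.2² + 2.7²) ≈ 2.7.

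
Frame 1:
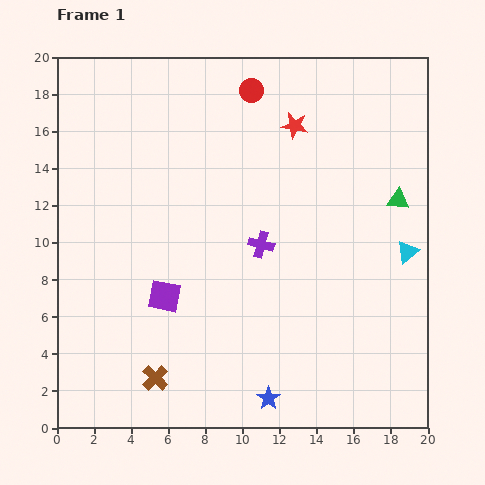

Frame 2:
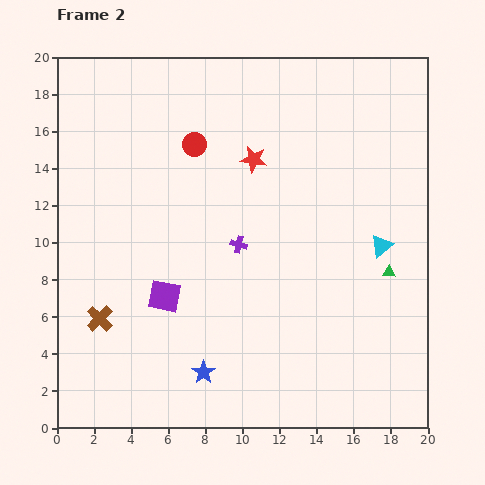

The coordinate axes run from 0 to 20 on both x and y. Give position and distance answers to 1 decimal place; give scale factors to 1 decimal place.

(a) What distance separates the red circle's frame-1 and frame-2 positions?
4.2

The red circle moved from (10.5, 18.2) to (7.4, 15.3), a distance of √(3.1² + 2.9²) ≈ 4.2.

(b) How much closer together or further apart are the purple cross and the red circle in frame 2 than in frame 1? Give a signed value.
-2.4

Distance in frame 1: 8.3. Distance in frame 2: 5.9.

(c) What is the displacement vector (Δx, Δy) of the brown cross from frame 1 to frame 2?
(-3.0, 3.2)

The brown cross was at (5.3, 2.7) in frame 1 and (2.3, 5.9) in frame 2.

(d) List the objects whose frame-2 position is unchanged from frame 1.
the purple square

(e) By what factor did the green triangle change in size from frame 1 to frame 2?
0.6×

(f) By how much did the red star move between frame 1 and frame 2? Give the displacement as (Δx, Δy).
(-2.2, -1.8)

The red star was at (12.8, 16.3) in frame 1 and (10.6, 14.5) in frame 2.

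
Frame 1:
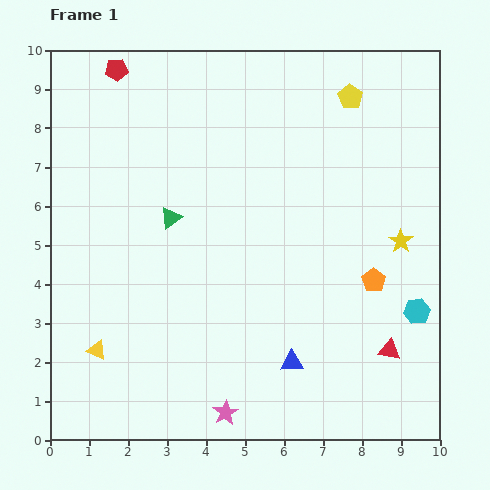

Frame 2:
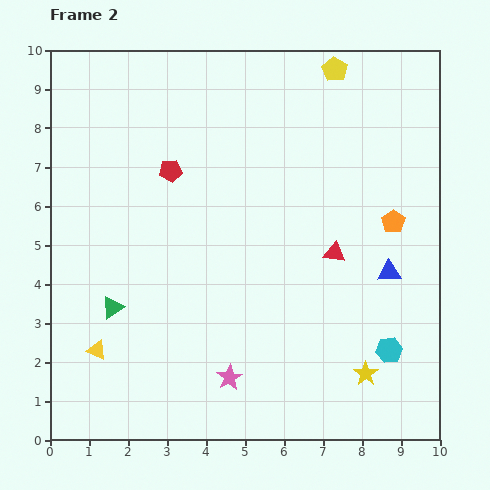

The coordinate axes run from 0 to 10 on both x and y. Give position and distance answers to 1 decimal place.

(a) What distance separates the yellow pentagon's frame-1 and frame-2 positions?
0.8

The yellow pentagon moved from (7.7, 8.8) to (7.3, 9.5), a distance of √(0.4² + 0.7²) ≈ 0.8.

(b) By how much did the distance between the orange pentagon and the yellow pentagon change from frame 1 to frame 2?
-0.5

Distance in frame 1: 4.7. Distance in frame 2: 4.2.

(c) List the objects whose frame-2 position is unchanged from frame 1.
the yellow triangle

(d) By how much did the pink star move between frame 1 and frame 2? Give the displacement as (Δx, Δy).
(0.1, 0.9)

The pink star was at (4.5, 0.7) in frame 1 and (4.6, 1.6) in frame 2.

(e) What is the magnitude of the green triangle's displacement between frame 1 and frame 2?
2.7

The green triangle moved from (3.1, 5.7) to (1.6, 3.4), a distance of √(1.5² + 2.3²) ≈ 2.7.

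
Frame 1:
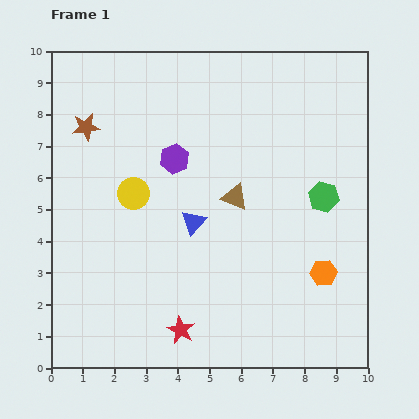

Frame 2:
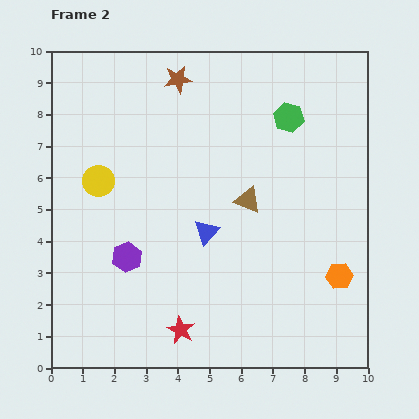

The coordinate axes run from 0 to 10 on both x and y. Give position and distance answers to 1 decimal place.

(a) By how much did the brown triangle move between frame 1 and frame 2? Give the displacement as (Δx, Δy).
(0.4, -0.1)

The brown triangle was at (5.8, 5.4) in frame 1 and (6.2, 5.3) in frame 2.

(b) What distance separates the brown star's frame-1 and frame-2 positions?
3.3

The brown star moved from (1.1, 7.6) to (4.0, 9.1), a distance of √(2.9² + 1.5²) ≈ 3.3.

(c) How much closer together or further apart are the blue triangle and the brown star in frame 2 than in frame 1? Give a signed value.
+0.4

Distance in frame 1: 4.5. Distance in frame 2: 4.9.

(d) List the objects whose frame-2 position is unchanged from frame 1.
the red star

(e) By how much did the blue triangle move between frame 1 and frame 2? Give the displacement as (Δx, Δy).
(0.4, -0.3)

The blue triangle was at (4.5, 4.6) in frame 1 and (4.9, 4.3) in frame 2.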